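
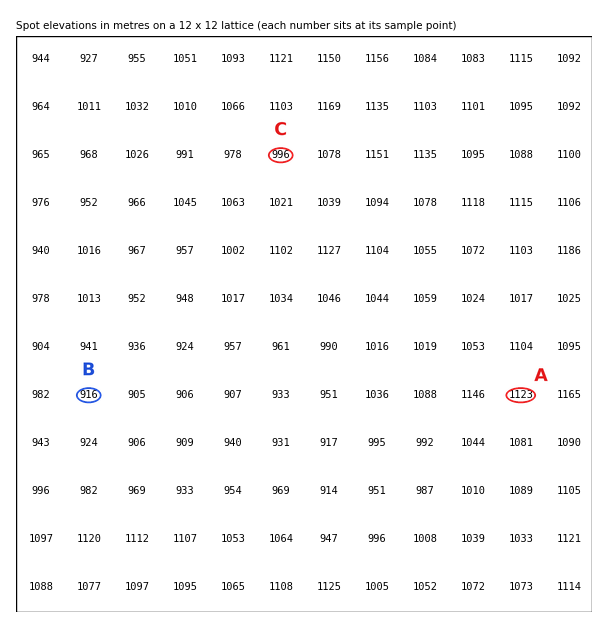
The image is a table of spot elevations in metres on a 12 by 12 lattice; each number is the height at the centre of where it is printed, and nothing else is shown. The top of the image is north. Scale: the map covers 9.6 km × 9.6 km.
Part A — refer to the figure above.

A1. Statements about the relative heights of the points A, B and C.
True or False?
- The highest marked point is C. False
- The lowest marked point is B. True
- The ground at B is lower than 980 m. True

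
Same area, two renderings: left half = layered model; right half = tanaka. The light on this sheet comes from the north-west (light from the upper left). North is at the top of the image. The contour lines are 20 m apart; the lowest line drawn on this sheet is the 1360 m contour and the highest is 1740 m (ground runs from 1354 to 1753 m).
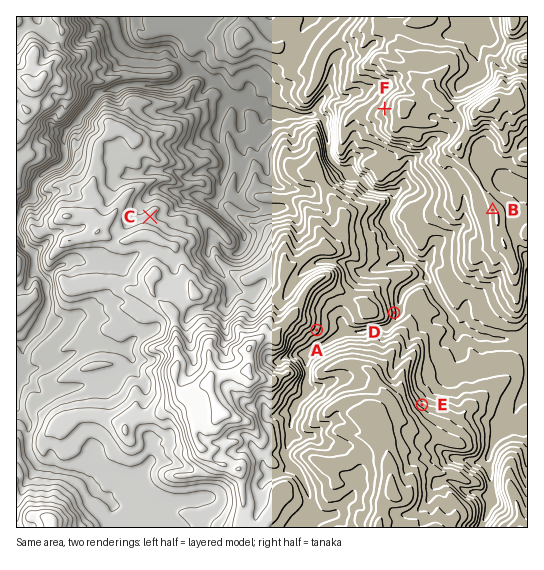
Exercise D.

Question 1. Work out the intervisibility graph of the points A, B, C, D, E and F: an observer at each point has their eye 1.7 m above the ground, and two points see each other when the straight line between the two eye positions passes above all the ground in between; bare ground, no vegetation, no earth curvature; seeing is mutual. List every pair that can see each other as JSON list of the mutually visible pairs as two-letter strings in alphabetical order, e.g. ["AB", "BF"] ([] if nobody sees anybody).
["AB", "BC", "BD", "BE", "CF"]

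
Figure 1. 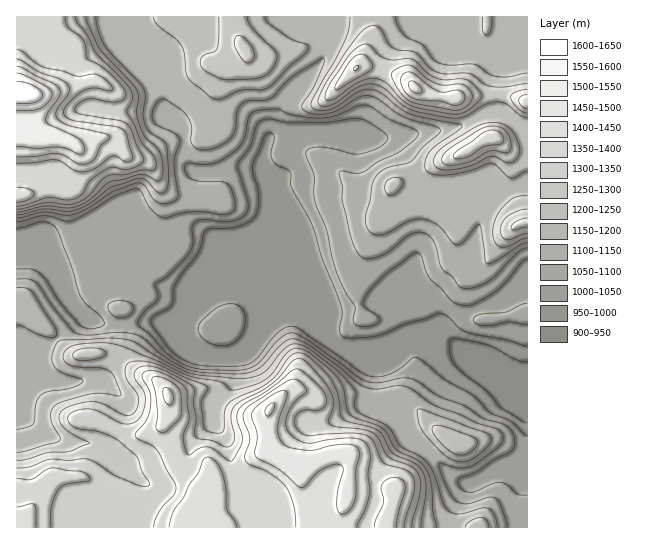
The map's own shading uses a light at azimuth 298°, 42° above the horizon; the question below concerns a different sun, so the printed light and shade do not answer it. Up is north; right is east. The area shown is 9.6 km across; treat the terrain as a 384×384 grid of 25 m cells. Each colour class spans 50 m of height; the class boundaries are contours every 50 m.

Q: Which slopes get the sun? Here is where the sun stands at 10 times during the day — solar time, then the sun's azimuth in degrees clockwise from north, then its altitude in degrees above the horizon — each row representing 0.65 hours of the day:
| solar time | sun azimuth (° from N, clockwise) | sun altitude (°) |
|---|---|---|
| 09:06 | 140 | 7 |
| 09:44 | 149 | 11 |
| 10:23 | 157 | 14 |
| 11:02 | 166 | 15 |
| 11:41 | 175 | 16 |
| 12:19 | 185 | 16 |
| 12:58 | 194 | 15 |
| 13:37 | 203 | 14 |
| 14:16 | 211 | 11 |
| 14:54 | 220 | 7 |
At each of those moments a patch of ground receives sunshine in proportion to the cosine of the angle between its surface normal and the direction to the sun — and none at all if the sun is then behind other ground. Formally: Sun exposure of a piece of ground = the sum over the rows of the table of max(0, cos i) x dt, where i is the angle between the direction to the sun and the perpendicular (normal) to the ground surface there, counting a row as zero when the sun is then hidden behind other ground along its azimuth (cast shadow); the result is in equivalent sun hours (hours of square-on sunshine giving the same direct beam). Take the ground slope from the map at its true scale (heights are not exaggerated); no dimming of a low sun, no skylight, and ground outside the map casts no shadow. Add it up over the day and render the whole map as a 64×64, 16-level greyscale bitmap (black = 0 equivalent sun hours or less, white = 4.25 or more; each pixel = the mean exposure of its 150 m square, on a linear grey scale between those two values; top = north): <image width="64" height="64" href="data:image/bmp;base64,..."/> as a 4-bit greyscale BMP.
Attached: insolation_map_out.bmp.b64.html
<image width="64" height="64" href="data:image/bmp;base64,Qk12CAAAAAAAAHYAAAAoAAAAQAAAAEAAAAABAAQAAAAAAAAIAAATCwAAEwsAABAAAAAAAAAAAAAAABEREQAiIiIAMzMzAERERABVVVUAZmZmAHd3dwCIiIgAmZmZAKqqqgC7u7sAzMzMAN3d3QDu7u4A////AFVVVVVVVVVVVEVWVVVERVVVVVVVZmVVVWZVREMzNERVVVVVVVVVVVVENFZlVDJFVVVWZVZ4dlRFd2VDIQASNEREVVVVVVZmZUQyNGZlQ1VVVWZlVWd2VEV3ZUMgAAI0MzNFZlVVZmVEQyIjZ3ZVVVVWdlVVVmZVVWd2QyEAATQzMzVmZmZlQzMzNDNFVVVVVWd3ZVVFVVVVZmVDIhARI0MiNGd3dkMiNFVmUzRERVVWiYd2VURVRERFVDMzMyIjMxEjRVVUMiNFZnZTNENFV4mph3dlVFVDIRIzNFiHUzM0ABERESIjNFVmZlM0M0WKu6hmd3dlVlMQABE2m8qGVVUAAAAAESNFZmZmVDMiJGipdTNFd3ZmUwAAAUi8y7mHZQAAAAESNFZ3d3ZUIQESNGZDIQE0VURDAAADaaqauphlEQAAI0VXiImIdlMQABIzRDMQAAAAESIQASWIdVZ4h1QzIjV5mZmGZnh2VSABJWZVQxAAAAAAARASRnQhESNEMkRFaau6l0ISRWd3UhJHh2ZUIQAAAAAAASNVMQAAAAERVVVmZmVCEAE0aHZUM1ZmZnZVRDAAAAATNEIAAAAAAAFVVUIQAAAAEjV3ZEREQzNGd4iIdAAAATRVMQAAAAAAElVUIAAAARI0RXdUVVMQAAJXiJh1IAEjRWQgAAERERIkVVMhAAABJFZmZEVmZBAAABR3dTNDIjNFMhERESIiI0RVVUMgABJGiYYxEjNEIQAAADQyEjMQAAABEiIiEiI0RFVVRERERWeIYwAAAAAAAAAAARESEQAAAAEiMyIiI0RVVVVWiqmIdUIAAAAAAAAAAAABERAAAAAAASMzMiM0VndVVVisy6hkEAAAAAAAAAAAAAEQAAABERAjMzMzNEVneFVVVFZ4dkIAAAAAAAAAAAAAAAAAASIzMzRERERVZ3d4VVVSEAAREAAAAAAAABAAAAAAAAATREREMzRFVniJiIhVVVMAAAAAAAAAAAE0QxEAAAAAATV4iGVDIzRoqqqYiFVmUxAAAAAAAAAAIzMzIREAAAESNXiZmHZVVXmqqpiHZmVCAAAAEhAAARIiIzMiIRAAESIkZnd4iIh3d3d3d3ZmVCEREBR3ZCEiIiIiIiIiEREiMyNEREVWZ3d2VERFVWZDETNFZURWZlMyIiIREyIiIzMzREQzM0RFZ3dlVVREVDIjRGZSABRWVDIzMhEzMzRERERVZVVEVVVniIdlVVQiIjRFZTIiIzRFRDNEREREVVVVVWZmZlVVV3d4mYdVVQASREVUNVVURWZkRERERFVVVVVXdmZ3ZlVniHeJmXVVABNERVRVVVVWd3VERERVVVVVVWdmZnd3Zmd3dmeJh1UzRFRVRFVVVWZ3h1VURVVVVVVVd2Vmd3d2Zmd2VWiYdVVVVFVFVVVVVWeIdVVVVVVVVVV2VWZ3d3ZlZnZUV5qXVVVVVFVVVVVEVniGVVVVVVVVVmZVZnd3d2ZmZmVXm7pVVVVVVVVVVVRFVWZVVVVVVVVWZVVneIiHd2ZmZlec3lVVVmVVVVVVVVVEVmZVVVVVVVZlVmd4iIiId2ZmVnrOhlVXh1VVVVVmZUVoq8uGVVVVZ2ZmZmeImZmHZmZURXr+yrzLllVVVXd2Z5vMy7llVVV3ZmVVVmeIiHZmZlMhEv/////shVVWiIiZq7qYd2VVVnZmZVRFVmZlVVVVQyEA//////7adVeJqYh3dlVVVVVndmZlREVmVUQzM0RUMhFniamZvd3LmIqXVERDRERVVXZlVVVEVmdmVVVERVREMwEkRERpve7bmYVDIiI0RFVWZVVVVVRFVmd2VVVVVVVVI0VVVoms3/7KdUMiIiNERVZVVVVVQzMzRXmqmGVVZmVmVVaKu7vN/8hURFVURERVdmZmZVMyIREjWL3u24iIdru6mau6qqqqhUVWiIh2ZmZ4d2ZUMiIhABJFet7uy6qXzM3cuod4hlMiRXeJmZmHZWd2VDIiIiERIjMjV6zdunaImruWVXh1MhE1Z3iIiYdlRVQyESIyIiIiIRABN723VFVWZkM0ZmUyESNFVnd3d2VDMzIzM0NERDMhEAACaXQzVUMhEBEREiIREkVVVmZmd3ZVVVVVVmd3ZlQyEAAAESRmZCAAAAAAIzI0VVVVVVaJmqu8upiIiImaqph0EAAANpmHUgAAAAE0RERWZmZVaJqqvO//2piIms3u7u2DABN8zLqYUhI0ZmVVRWZmZmZ5qpdmi+/sqYmr3//u7sp0V62amZqpiImpdVZWZmZneJqqhkIkjO3Lqrze7Kh3eJqpY0QzNWiZmGQzRVVmZneJqqmHVCImvd3Mu7p0IREjIiEAEAABI1dkERI0RVZ3eImqmZmFMhJs7ty4YxAAAAEQAAAAAAARIiEAEjRUVniIeJmIiZhjISe8ynQgAAAAARERAAAAASIhAAEjRVRFZ2VWeHd4iHQhEldkIQAAAAABIzMiAAATRUIAETRFVVVURFZmZWZ3djIRAiEQAAAAABI0REQAEjVmUhESNEVWVUM0ZmVERFVmQyEAIhAAEQESM0RFVRIzRUQyIiNEVmd2VEVVQzIjM0RDIhEjIQASI0REVlVVRURDIRIzNFVmd3ZVVVQyIiMzM0QyIiMzISNEREVWVVVVVUMhE0RVVmZ3ZVVVVDIjREMzRUMyI0M0REREVVVVVVVVVUM0RVVVVWZVVVVURERVVFVFVUREREVVVEVUVVVV"/>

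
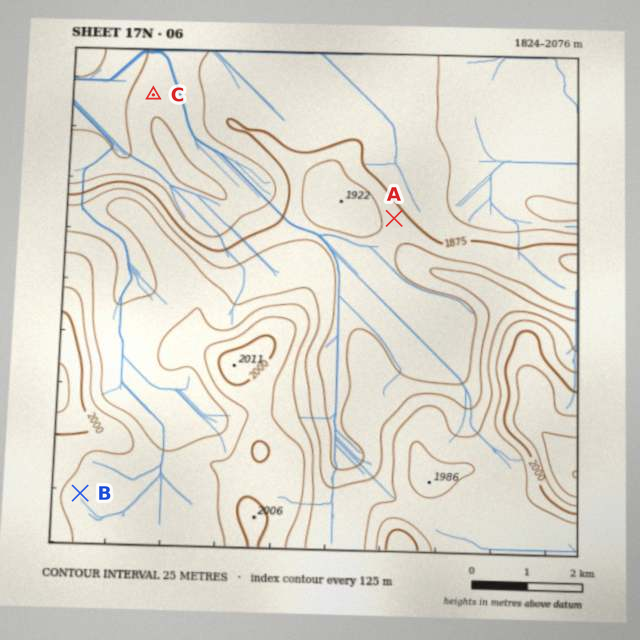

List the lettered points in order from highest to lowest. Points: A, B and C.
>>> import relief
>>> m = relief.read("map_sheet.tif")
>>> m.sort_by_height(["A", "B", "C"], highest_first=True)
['B', 'A', 'C']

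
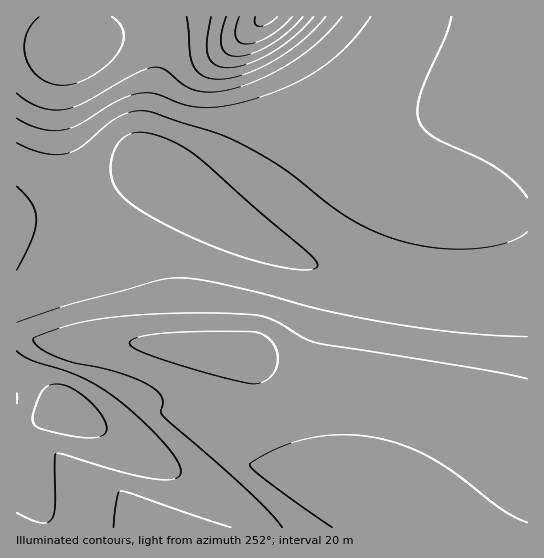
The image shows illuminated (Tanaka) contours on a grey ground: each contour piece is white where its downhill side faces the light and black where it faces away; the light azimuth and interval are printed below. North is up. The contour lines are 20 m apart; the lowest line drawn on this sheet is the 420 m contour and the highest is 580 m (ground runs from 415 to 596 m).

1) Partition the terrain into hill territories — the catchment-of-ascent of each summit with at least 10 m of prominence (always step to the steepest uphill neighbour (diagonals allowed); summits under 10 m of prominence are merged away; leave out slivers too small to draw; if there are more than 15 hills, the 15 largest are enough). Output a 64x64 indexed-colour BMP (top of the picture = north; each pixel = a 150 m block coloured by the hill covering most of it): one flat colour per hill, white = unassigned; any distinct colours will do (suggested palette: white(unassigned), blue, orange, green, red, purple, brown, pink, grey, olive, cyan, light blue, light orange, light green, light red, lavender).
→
<image width="64" height="64" href="data:image/bmp;base64,Qk12CAAAAAAAAHYAAAAoAAAAQAAAAEAAAAABAAQAAAAAAAAIAAATCwAAEwsAABAAAAAAAAAA////ALR3HwAOf/8ALKAsACgn1gC9Z5QAS1aMAMJ34wB/f38AIr28AM++FwDox64AeLv/AIrfmACWmP8A1bDFACIiIiIiIiIiIiIiIiIiIiIiIiIiIhERERERERERERERIiIiIiIiIiIiIiIiIiIiIiIiIiIREREREREREREREREiIiIiIiIiIiIiIiIiIiIiIiIiIRERERERERERERERESIiIiIiIiIiIiIiIiIiIiIiIiERERERERERERERERERIiIiIiIiIiIiIiIiIiIiIiIiEREREREREREREREREREiIiIiIiIiIiIiIiIiIiIiIiIRERERERERERERERERESIiIiIiIiIiIiIiIiIiIiIiIRERERERERERERERERERIiIiIiIiIiIiIiIiIiIiIiIhEREREREREREREREREREiIiIiIiIiIiIiIiIiIiIiIiERERERERERERERERERESIiIiIiIiIiIiIiIiIiIiIiERERERERERERERERERERIiIiIiIiIiIiIiIiIiIiIiIREREREREREREREREREREiIiIiIiIiIiIiIiIiIiIiIRERERERERERERERERERESIiIiIiIiIiIiIiIiIiIiIhERERERERERERERERERERIiIiIiIiIiIiIiIiIiIiIiEREREREREREREREREREREiIiIiIiIiIiIiIiIiIiIiERERERERERERERERERERESIiIiIiIiIiIiIiIiIiIiIRERERERERERERERERERERIiIiIiIiIiIiIiIiIiIiIhEREREREREREREREREREREiIiIiIiIiIiIiIiIiIiIhERERERERERERERERERERESIiIiIiIiIiIiIiIiIiIiERERERERERERERERERERERIiIiIiIiIiIiIiIiIiIiEREREREREREREREREREREREiIiIiIiIiIiIiIiIiIiIRERERERERERERERERERERESIiIiIiIiIiIiIiIiIiIRERERERERERERERERERERERIiIiIiIiIiIiIiEREREREREREREREREREREREREREREiIRERERERERERERERERERERERERERERERERERERERERERERERERERERERERERERERERERERERERERERERERERERERERERERERERERERERERERERERERERERERERERERERERERERERERERERERERERERERERERERERERERERERERERERERERERERERERERERERERERERERERERERERERERERERERERERERERERERERERERERERERERERERERERERERERERERERERERERERERERERERERERERERERERERERERERERERERERERERERERERERERERERERERERERERERERERERERERERERERERERERERERERERERERERERERERERERERERERERERERERERERERERERERERERERERERERERERERERERERERERERERERERERERERERERERERERERERERERERERERERERERERERERERERERERERERERERERERERERERERERERERERERERERERERERERERERERERERERERERERERERERERERERERERERERERERERERERERERERERERERERERERERERERERERERERERERERERERERERERERERERERERERERERERERERERERERERERERERERERERERERERERERERERERERERERERERERERERERERERERERERERERERERERERERERERERERERERERERERERERERERERERERERERERERERERERERERERERERERERERERERERERERERERERERERERERERERERERERERERERERERERERERERERERERERERERERERERERERERERERERERERERERERERERERERERERERERERERERERERERERERERERERERERERERERERERERERERERERERERERERERERERERERERERERERERERERERERERERERERERERERERERERERERERERERERERERERERERERERERERERERERERERERERERERERERERERERERERERERERERERERERERERERERERERERERERERERERERERERERERERERERERERERERERERERERERERERERERERERERERERERERERERERERERERERERERERERERERERERERERERERERERERERERERERERERERERERERERERERERERERERERERERERERERERERERERERERERERERERERERERERERERERERERERERERERERERERERERERERERERERERERERERERERERERERERERERERERERERERERERERERERERERERERERERERERERERERERERERERERERERERERERERERERERERERERERERERERERERERERERERERERERERERERERERERERERERERERERERERERERERERERERERERERERERERERERERERERERERERERERERERERERERERERERERERERERERERERERERERERERERERERERERERERERERERERERERERERERERERERERERERERERERERERERERERERERERERERERERERERERERERERERERERERERERERERERERERERERERERERERERERERERERERERERERERERERERERERERERERERERERERERERERERERERERERERERERERERER"/>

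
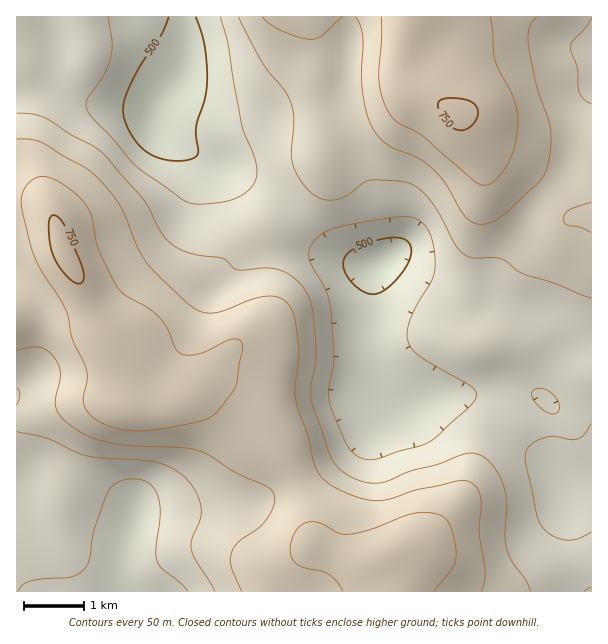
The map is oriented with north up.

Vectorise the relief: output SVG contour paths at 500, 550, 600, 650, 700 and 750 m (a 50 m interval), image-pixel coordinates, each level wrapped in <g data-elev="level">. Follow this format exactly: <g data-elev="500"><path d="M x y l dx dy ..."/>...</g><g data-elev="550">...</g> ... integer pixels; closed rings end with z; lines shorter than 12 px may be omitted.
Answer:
<g data-elev="500"><path d="M366 293l-10-7-10-11-3-11 3-9 11-8 21-7 18-3 11 4 4 5 0 8-3 9-7 11-11 12-9 6-7 2z"/><path d="M196 17l6 18 3 15 2 22-1 18-10 36 1 29-6 4-14 2-19-3-15-9-8-8-6-10-4-11-2-9 2-12 7-18 11-19 17-26 9-19"/></g><g data-elev="550"><path d="M18 591l4-6 8-4 14-2 25-2 8-2 6-4 6-10 5-30 14-39 4-6 5-3 8-3 9-1 9 1 7 4 6 7 3 7 1 18-4 35 2 12 4 6 18 14 8 8"/><path d="M591 532l-13 7-11 1-13-4-11-8-6-13-12-57 2-9 9-8 15-5 19 4 8-1 7-5 6-11"/><path d="M366 459l-10-4-8-8-18-42-1-15 5-34-4-48-5-18-15-29-1-10 3-8 6-6 15-8 54-11 23-1 10 4 9 10 4 14 2 19-3 15-15 25-7 17-3 11 1 10 5 8 8 7 51 30 4 5 0 4-7 11-40 35-51 17z"/><path d="M549 413l-7-4-8-8-2-6 2-5 6-2 6 2 6 4 5 5 2 6-1 6-3 3z"/><path d="M220 17l8 27 14 81 13 33 2 16-5 12-13 11-15 5-24 2-9-1-8-3-43-31-47-50-5-8-2-6 1-6 17-24 7-19 1-14-4-25"/></g><g data-elev="600"><path d="M530 591l-4-10-15-21-5-12-1-14 2-31-4-18-8-17-12-11-9-4-9 1-28 11-27 6-23 10-10 2-12-1-12-4-11-7-7-7-6-12-17-50-1-15 5-34-3-38-5-19-11-15-9-7-10-5-12-1-29 2-4-3-6-6-4-3-29-4-17-6-8-6-7-8-19-36-42-47-9-6-23-11-24-16-12-4-16-1"/><path d="M17 432l30 6 39 18 69 6 14 5 12 7 13 15 7 18-1 12-8 21 0 12 23 39"/><path d="M17 388l3 7-3 10"/><path d="M591 104l-7-5-5-7-2-24-7-20 3-7 13-14 5-9"/><path d="M239 17l24 46 21 26 6 12 4 18-3 31 1 12 8 17 12 15 11 5 10 1 14-4 16-13 6-3 29 1 12 2 10 7 11 11 10 15 14 28 10 11 9 3 18-1 9 2 21 15 30 8 39 16"/></g><g data-elev="650"><path d="M481 591l3-9 1-9-6-40 2-32-2-9-5-7-7-4-9 0-42 9-27 9-12 2-23-5-16-7-11-6-7-7-5-9-7-32-11-31-2-15 4-29-1-15-4-28-6-14-9-5-12-2-15 3-36 14-10 0-11-4-14-12-34-34-10-17-17-40-10-15-14-15-12-9-42-24-10-3-15-1"/><path d="M17 350l15-3 7 0 8 3 7 7 5 8 1 9-5 25 2 11 9 12 17 11 16 7 20 4 64 4 15 2 12 6 26 17 28 12 8 6 2 4 1 6-6 15-9 11-23 16-6 11 0 13 10 24"/><path d="M591 202l-22 8-4 5-2 4 1 4 3 2 14 2 10 5"/><path d="M262 17l8 7 11 6 16 7 14 2 10-3 22-19"/><path d="M355 17l5 8 3 11-2 41 3 22 4 18 6 14 7 9 8 6 27 11 15 10 14 16 20 34 8 5 9 2 12-3 13-9 32-30 5-8 4-9 3-21-1-16-14-45-8-41 2-15 7-10"/></g><g data-elev="700"><path d="M434 591l19-24 3-9 0-10-4-18-6-11-8-5-15-2-15 3-36 14-21 5-12-1-15-8-9-3-9 1-7 4-5 7-3 9-1 9 3 8 9 7 19 4 8 3 8 8 6 9"/><path d="M133 431l19-1 25-4 26-6 12-6 17-21 4-7 6-36 0-6-3-4-6-1-35 15-12 1-7-3-4-5-7-18-8-11-12-10-23-13-9-10-17-34-7-35-8-13-12-12-15-10-12-4-9 1-8 5-5 9-2 9 1 11 12 45 8 15 23 36 3 9 4 22 14 29 1 10-4 20 2 9 6 9 11 7 15 5z"/><path d="M381 17l1 22-3 41 3 16 7 16 9 10 25 14 51 45 11 4 6-1 6-5 12-17 6-16 3-23-1-12-3-12-16-30-3-10-5-42"/></g><g data-elev="750"><path d="M74 282l6 2 3-2 1-6-2-9-17-41-6-8-6-3-3 3-1 7 1 15 2 12 10 18z"/><path d="M456 129l8 1 9-5 5-9-1-8-4-5-8-4-15-1-9 2-3 4 2 9 7 10z"/></g>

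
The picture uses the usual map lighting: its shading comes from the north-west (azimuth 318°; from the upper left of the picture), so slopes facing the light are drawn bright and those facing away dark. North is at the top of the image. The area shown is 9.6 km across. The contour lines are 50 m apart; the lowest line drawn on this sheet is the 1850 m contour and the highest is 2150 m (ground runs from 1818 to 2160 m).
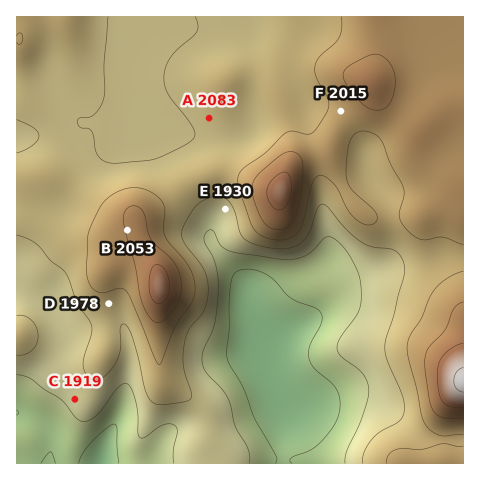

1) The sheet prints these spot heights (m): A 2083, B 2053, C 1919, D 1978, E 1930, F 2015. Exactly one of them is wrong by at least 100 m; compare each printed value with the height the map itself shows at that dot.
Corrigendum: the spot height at A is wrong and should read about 1958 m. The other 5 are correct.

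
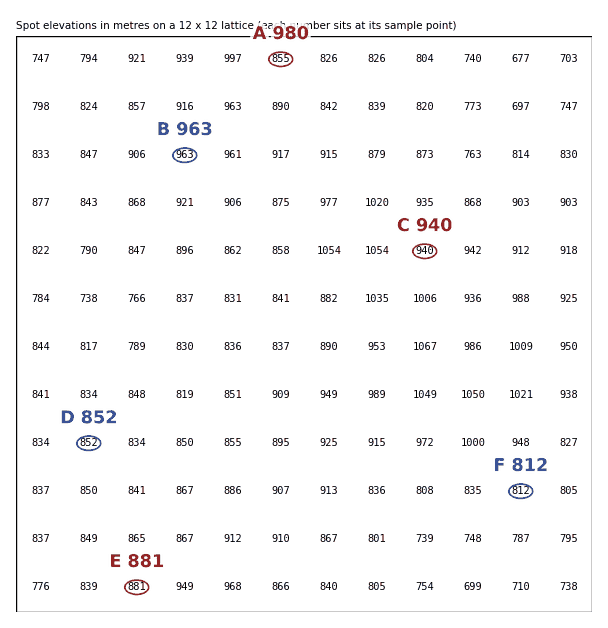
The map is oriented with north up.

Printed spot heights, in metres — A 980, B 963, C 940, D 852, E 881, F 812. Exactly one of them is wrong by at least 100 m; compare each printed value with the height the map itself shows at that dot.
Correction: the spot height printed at A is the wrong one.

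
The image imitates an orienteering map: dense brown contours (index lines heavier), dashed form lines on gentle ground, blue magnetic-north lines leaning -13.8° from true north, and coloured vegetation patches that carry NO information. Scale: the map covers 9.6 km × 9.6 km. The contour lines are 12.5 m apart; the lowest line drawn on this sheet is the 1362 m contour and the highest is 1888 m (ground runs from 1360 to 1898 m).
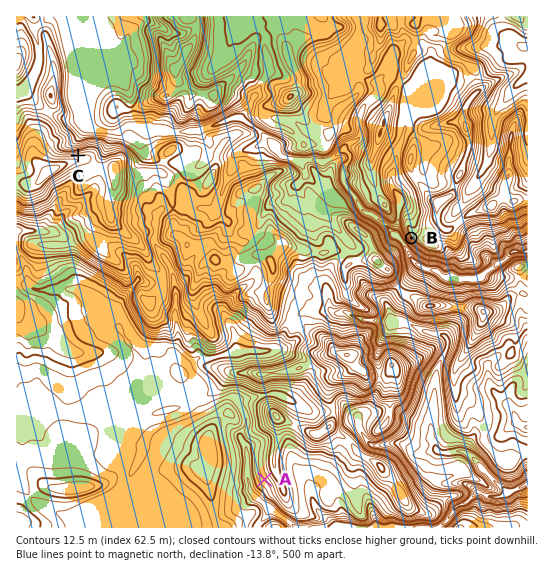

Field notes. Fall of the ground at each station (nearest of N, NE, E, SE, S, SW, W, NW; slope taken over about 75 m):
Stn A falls SW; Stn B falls SW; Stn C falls N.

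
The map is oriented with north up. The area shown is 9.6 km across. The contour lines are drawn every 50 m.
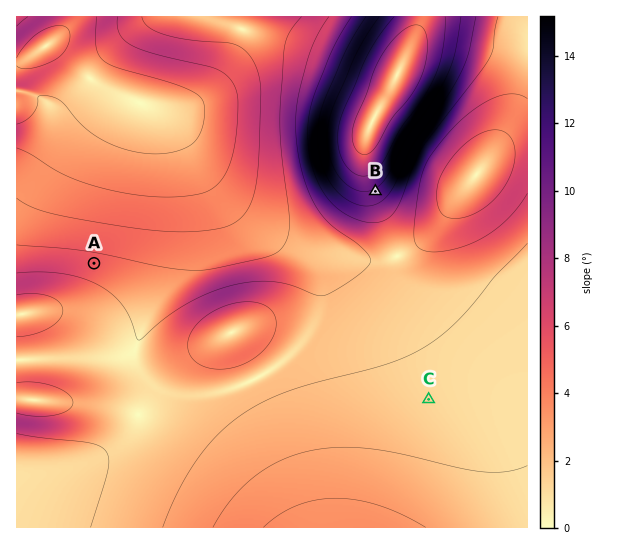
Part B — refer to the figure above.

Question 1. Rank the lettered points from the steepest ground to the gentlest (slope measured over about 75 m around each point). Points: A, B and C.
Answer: B A C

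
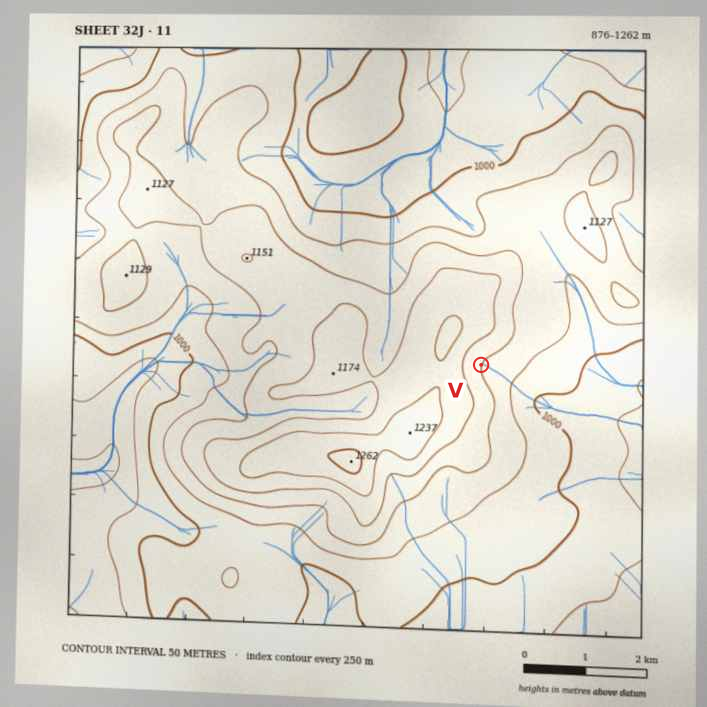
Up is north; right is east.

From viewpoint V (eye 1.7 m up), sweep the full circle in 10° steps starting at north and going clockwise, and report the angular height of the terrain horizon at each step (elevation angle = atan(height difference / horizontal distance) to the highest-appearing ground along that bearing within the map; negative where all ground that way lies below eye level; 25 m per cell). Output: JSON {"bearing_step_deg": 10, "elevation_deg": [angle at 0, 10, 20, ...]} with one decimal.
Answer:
{"bearing_step_deg": 10, "elevation_deg": [6.4, 5.5, 4.4, 3.0, 1.4, -0.1, 0.1, -0.3, -2.2, -3.0, -3.2, -3.4, -3.0, -2.6, -2.1, -1.7, -0.0, 1.6, 3.1, 4.4, 5.5, 6.5, 7.4, 8.1, 8.6, 8.9, 9.2, 9.4, 9.7, 9.8, 9.8, 9.6, 9.3, 8.8, 8.0, 7.2]}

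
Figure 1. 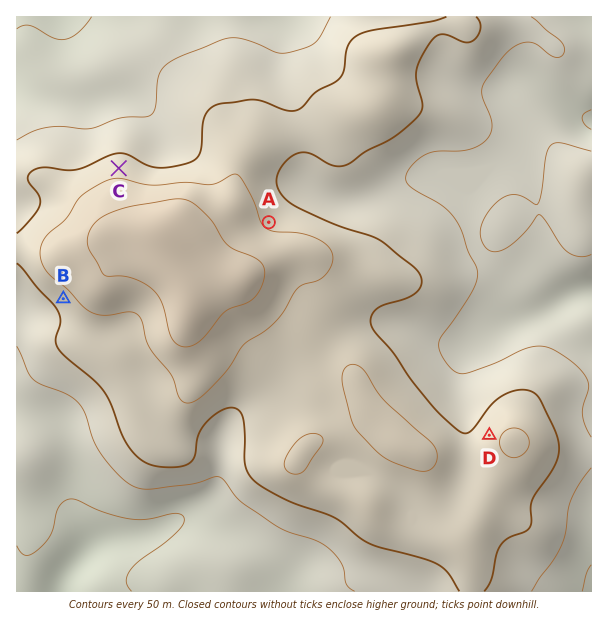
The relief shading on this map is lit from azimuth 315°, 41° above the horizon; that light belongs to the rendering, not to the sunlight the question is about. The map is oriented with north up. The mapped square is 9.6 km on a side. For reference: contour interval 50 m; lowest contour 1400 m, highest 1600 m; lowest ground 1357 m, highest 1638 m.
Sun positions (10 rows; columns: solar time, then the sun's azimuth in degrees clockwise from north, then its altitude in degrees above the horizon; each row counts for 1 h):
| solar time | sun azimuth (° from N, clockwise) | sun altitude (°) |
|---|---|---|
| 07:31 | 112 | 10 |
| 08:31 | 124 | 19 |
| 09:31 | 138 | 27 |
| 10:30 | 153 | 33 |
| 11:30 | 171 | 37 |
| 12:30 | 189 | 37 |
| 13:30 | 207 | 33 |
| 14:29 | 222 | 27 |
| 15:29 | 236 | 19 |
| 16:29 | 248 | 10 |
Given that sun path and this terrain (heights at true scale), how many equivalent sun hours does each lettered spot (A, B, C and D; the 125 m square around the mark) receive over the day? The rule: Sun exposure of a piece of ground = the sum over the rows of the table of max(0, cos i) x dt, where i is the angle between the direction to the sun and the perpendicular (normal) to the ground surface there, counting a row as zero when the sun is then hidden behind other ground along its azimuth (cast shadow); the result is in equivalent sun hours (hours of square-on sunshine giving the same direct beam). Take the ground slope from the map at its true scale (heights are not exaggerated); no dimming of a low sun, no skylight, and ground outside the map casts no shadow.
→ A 3.8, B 4.8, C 3.4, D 3.9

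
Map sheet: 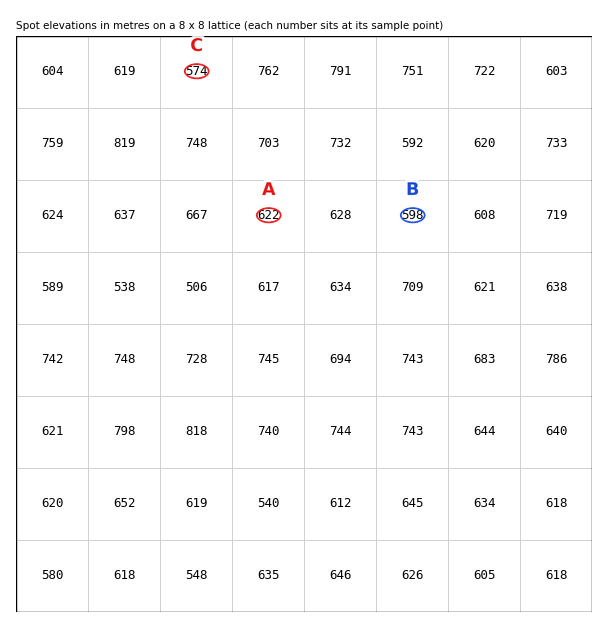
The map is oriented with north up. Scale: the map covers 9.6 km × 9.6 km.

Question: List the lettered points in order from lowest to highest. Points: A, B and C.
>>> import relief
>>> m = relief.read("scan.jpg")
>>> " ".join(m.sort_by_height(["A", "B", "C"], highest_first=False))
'C B A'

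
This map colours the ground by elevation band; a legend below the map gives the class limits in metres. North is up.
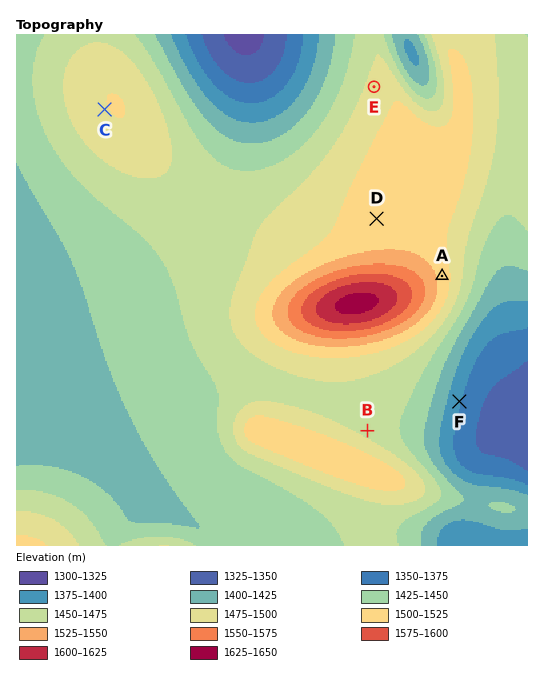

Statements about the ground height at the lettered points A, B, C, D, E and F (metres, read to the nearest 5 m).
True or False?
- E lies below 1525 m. True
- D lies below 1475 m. False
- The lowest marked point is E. False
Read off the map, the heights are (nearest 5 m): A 1515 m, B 1470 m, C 1500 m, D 1510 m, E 1485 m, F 1380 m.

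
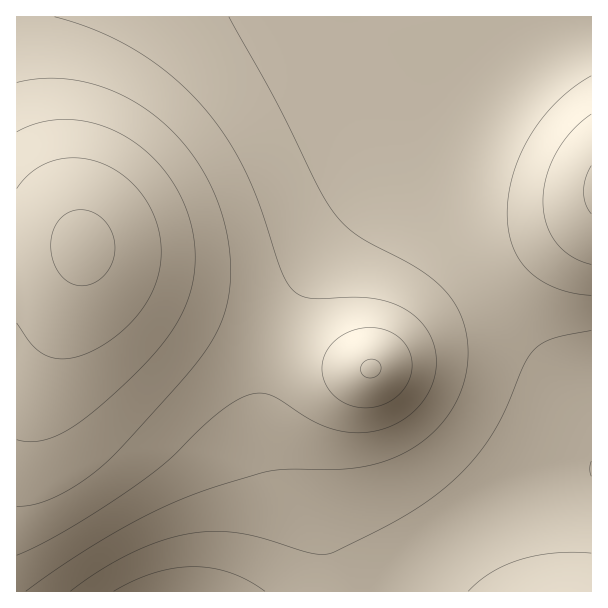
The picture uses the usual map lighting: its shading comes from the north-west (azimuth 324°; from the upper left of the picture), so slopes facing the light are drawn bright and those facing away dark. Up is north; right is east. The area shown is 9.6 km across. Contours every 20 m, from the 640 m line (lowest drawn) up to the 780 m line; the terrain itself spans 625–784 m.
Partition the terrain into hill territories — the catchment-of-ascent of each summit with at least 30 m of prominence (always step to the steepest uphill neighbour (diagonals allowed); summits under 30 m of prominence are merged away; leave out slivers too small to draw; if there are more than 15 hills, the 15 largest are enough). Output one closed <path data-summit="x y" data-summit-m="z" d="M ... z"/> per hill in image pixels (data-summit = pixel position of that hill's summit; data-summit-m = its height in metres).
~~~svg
<path data-summit="83 246" data-summit-m="784" d="M591 16l-575 1 1 575 225 0 4-4 19-40 7-33-1-29-9-43 2-57 13-50 23-45 32-46 43-46 29-23 31-19 13-13 22-46 16-21 17-17 15-11 22-11 27-7 24-3z"/><path data-summit="371 369" data-summit-m="742" d="M453 134l-5 10-13 13-49 33-36 34-32 40-18 27-18 35-12 33-8 39 0 45 10 54-1 28-9 30-19 37 155 0 12-16 27-24 48-35 57-30 50-16 0-73-28-22-42-46-38-54-26-49-7-26-3-21 2-27z"/><path data-summit="591 189" data-summit-m="722" d="M591 28l-24 3-27 7-22 11-15 11-17 17-16 21-12 24-6 18-4 27 2 27 4 19 9 24 21 39 24 36 27 35 29 29 27 21z"/>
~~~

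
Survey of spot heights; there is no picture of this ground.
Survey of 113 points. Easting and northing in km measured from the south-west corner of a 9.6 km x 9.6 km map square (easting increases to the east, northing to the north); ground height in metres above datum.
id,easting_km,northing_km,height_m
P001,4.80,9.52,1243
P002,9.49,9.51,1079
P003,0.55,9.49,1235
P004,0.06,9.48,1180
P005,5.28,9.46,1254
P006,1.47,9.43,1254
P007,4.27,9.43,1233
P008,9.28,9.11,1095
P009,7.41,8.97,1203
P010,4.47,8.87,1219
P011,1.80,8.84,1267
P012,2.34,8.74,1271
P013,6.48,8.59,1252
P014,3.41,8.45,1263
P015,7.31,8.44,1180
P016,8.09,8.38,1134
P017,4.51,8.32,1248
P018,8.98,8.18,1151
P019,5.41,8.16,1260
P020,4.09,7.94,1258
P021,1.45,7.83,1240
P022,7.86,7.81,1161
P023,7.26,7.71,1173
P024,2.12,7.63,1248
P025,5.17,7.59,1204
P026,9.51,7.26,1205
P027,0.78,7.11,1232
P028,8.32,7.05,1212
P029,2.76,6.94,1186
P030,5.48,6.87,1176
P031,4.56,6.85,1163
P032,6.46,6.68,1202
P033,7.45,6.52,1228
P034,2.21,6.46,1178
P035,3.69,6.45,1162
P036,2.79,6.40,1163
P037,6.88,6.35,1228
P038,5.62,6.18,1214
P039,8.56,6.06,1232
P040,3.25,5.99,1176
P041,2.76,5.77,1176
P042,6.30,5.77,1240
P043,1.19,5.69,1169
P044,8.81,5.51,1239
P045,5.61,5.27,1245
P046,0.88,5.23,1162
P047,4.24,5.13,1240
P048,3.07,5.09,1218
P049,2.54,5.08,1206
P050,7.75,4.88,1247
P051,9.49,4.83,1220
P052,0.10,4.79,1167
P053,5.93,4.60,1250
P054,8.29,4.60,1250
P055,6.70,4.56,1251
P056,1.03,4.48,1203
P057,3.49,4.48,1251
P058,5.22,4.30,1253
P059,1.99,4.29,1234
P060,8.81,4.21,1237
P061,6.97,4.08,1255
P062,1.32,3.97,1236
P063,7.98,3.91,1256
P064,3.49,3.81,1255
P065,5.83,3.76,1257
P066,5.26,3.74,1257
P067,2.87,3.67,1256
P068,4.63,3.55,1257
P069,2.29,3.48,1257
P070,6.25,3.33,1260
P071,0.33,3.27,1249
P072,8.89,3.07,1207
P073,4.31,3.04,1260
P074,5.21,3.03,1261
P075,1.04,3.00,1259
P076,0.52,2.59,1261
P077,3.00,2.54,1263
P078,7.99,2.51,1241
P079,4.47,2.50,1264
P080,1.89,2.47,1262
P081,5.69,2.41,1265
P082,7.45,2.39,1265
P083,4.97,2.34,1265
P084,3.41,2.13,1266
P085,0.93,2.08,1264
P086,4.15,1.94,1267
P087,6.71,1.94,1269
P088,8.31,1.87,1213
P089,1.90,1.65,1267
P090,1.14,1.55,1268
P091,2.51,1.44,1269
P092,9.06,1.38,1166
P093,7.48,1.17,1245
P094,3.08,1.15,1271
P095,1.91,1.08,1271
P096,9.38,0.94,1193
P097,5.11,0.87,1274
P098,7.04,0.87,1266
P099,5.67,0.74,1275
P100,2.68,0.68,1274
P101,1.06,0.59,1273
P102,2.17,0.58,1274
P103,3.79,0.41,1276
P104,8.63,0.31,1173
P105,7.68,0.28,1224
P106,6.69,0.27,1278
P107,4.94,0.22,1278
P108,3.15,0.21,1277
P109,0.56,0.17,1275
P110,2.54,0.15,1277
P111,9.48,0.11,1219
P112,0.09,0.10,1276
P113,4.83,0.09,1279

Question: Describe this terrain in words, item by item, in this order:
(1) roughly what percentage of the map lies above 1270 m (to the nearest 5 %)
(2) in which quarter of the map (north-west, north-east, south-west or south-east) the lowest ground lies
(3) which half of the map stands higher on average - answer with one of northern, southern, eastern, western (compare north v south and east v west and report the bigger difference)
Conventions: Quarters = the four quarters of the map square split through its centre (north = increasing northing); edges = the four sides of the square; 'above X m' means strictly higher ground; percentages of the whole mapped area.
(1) Roughly 10 % of the ground is higher than 1270 m.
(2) The lowest ground is in the north-east quarter.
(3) Taken as a whole, the southern half is higher than the northern.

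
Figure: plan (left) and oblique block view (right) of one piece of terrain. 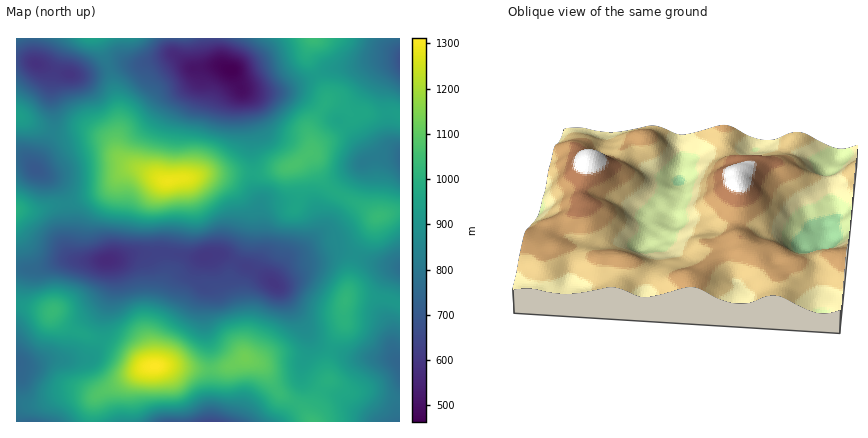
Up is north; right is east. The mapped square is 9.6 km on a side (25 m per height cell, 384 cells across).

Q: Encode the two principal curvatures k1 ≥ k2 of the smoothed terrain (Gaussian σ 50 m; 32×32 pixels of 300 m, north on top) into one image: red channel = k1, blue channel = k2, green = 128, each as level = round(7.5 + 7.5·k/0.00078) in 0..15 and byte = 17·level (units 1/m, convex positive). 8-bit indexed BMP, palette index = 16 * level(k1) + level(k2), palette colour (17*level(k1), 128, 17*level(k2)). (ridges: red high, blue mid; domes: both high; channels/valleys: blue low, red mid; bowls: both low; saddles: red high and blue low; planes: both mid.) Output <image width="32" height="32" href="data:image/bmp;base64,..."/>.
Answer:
<image width="32" height="32" href="data:image/bmp;base64,Qk02CAAAAAAAADYEAAAoAAAAIAAAACAAAAABAAgAAAAAAAAEAAATCwAAEwsAAAABAAAAAAAAAIAAABGAAAAigAAAM4AAAESAAABVgAAAZoAAAHeAAACIgAAAmYAAAKqAAAC7gAAAzIAAAN2AAADugAAA/4AAAACAEQARgBEAIoARADOAEQBEgBEAVYARAGaAEQB3gBEAiIARAJmAEQCqgBEAu4ARAMyAEQDdgBEA7oARAP+AEQAAgCIAEYAiACKAIgAzgCIARIAiAFWAIgBmgCIAd4AiAIiAIgCZgCIAqoAiALuAIgDMgCIA3YAiAO6AIgD/gCIAAIAzABGAMwAigDMAM4AzAESAMwBVgDMAZoAzAHeAMwCIgDMAmYAzAKqAMwC7gDMAzIAzAN2AMwDugDMA/4AzAACARAARgEQAIoBEADOARABEgEQAVYBEAGaARAB3gEQAiIBEAJmARACqgEQAu4BEAMyARADdgEQA7oBEAP+ARAAAgFUAEYBVACKAVQAzgFUARIBVAFWAVQBmgFUAd4BVAIiAVQCZgFUAqoBVALuAVQDMgFUA3YBVAO6AVQD/gFUAAIBmABGAZgAigGYAM4BmAESAZgBVgGYAZoBmAHeAZgCIgGYAmYBmAKqAZgC7gGYAzIBmAN2AZgDugGYA/4BmAACAdwARgHcAIoB3ADOAdwBEgHcAVYB3AGaAdwB3gHcAiIB3AJmAdwCqgHcAu4B3AMyAdwDdgHcA7oB3AP+AdwAAgIgAEYCIACKAiAAzgIgARICIAFWAiABmgIgAd4CIAIiAiACZgIgAqoCIALuAiADMgIgA3YCIAO6AiAD/gIgAAICZABGAmQAigJkAM4CZAESAmQBVgJkAZoCZAHeAmQCIgJkAmYCZAKqAmQC7gJkAzICZAN2AmQDugJkA/4CZAACAqgARgKoAIoCqADOAqgBEgKoAVYCqAGaAqgB3gKoAiICqAJmAqgCqgKoAu4CqAMyAqgDdgKoA7oCqAP+AqgAAgLsAEYC7ACKAuwAzgLsARIC7AFWAuwBmgLsAd4C7AIiAuwCZgLsAqoC7ALuAuwDMgLsA3YC7AO6AuwD/gLsAAIDMABGAzAAigMwAM4DMAESAzABVgMwAZoDMAHeAzACIgMwAmYDMAKqAzAC7gMwAzIDMAN2AzADugMwA/4DMAACA3QARgN0AIoDdADOA3QBEgN0AVYDdAGaA3QB3gN0AiIDdAJmA3QCqgN0Au4DdAMyA3QDdgN0A7oDdAP+A3QAAgO4AEYDuACKA7gAzgO4ARIDuAFWA7gBmgO4Ad4DuAIiA7gCZgO4AqoDuALuA7gDMgO4A3YDuAO6A7gD/gO4AAID/ABGA/wAigP8AM4D/AESA/wBVgP8AZoD/AHeA/wCIgP8AmYD/AKqA/wC7gP8AzID/AN2A/wDugP8A/4D/AOXl16SWydiohLfXcWOmxoKDp7a1prfD1ti3qLeldJa11eXXxsXp+7aVqMW0lti2clKlpHSW6ubVl5eWlLeXpZORpMi4ttf69uXElajI/KaSpciDYsX355OlpYWnydrHs1CDp9nn1sb08/f66tja1ePl2sez1vWUYYa52sa4yciEY2OSs3GBQITF+vz7+/r28vP55+jp2XVhhbjHhJSElIJSg5KRcpRRcYTZ/Ovq69axkdbZ2snJpqOUprOigHFyY4O2lZSVprWgkrTExrjKlYCBqNq5qLnHo3OkxMWmpnRhg7fZ1tX41sOjuNfWpZWDYJPayrmoqKWicoTH2sqmlHKDyP3Zs6SEkpO46rmohoWTw7ipyaino7Kil8noqJWUcvP3/P3ppZaCgrbaqZeUdIRzY6W2p4Sgoqa42fiXhJTW0+Tr/PjntqODk7OjgoSVUmJyo7OjMDCEqJbZ+ri05viEcaPHqLalk4SWlZSUdISFl4WUtHBQQZGDhqj72qaUllCAsJBwgGFSY5SVhaeXhpaGqJWTklOFpoOEpPa1hHNxdLSjUGCQcEBRg5WFlZSDUnSEoXOFp6SWdYS0s6KhgWKWt5dig6SVUmCQgIBwgKBgYFCkpnOEc3Nkp6eFo8S2dJWVdGJ1p6ZyZISTgWFztKSBc5anhoSDg5KkhnSl2MmXhpeFhIaVs6WHhrendHW42ZOTt7m1xdnHtYNkdZbr2cn49/XlxqPEybjF6NqnlcfIlZKVpqTG6/ullWSW1dnq+erU9fXT0ufcybPH+cimyLeHcrWEUoSktpSVx/f3x7nIlXNikZOTyPq5gqfq+/f7ybfFtpNzc7ODdbbm1qaFlrViMFBxdGSX6djE9vr5+Pr7+ObFweT46riWxbKTUoSlxXBAY5ZkdIbXx+f26ce3yNr51sWxxOn6+bfapWEgg6SzYGRzl5WGlejoxaaVdWSoubillHOklqbWyNq3hWOCpJRzpcO1hJbI18aTg3V1haWnp7TFtYRjpKXIudjEpYZycOr347HH19fJ2biUhZW3p6iGlqbF5cTY2siWg7THt7XG+/jRwNjatrbpyqeVhpVjlXR0dYWTpafp57RjlqjJ1efZqHCTx7iUlPnKl3ODdXWEk4JRUDBydLTU56emtsnE+ZaVYIKUY5HF9bZypKZyU3S3lVFAYXBwoLXaydm2hpXGhnKDkkAwYPTmlHK3qJZyhaZ0kYF0lqazwcSmpnV2lqZRQIGgQECQ8qJwc8WGgkChcWAgc5eouMj2gYGSg3STs1AwUKJyg+LycaGAsECQg6NRUEFxg4Wo2uaVlJSDdJazo2N1psbb6JRTtbSBMHCyhJNjhaWWgpS36uvHuadkdKQ="/>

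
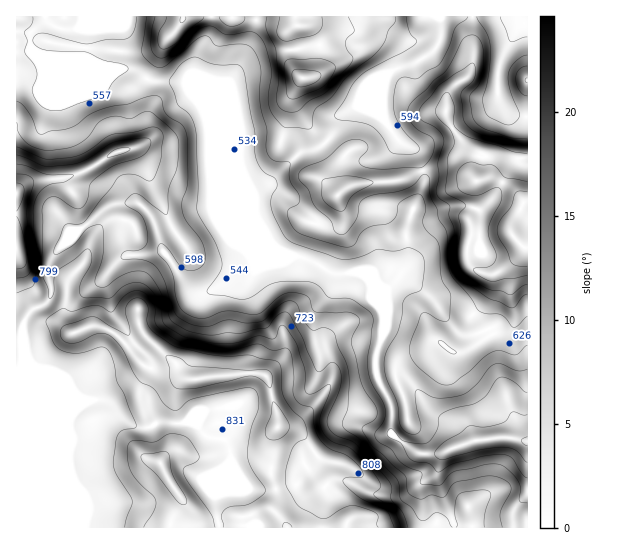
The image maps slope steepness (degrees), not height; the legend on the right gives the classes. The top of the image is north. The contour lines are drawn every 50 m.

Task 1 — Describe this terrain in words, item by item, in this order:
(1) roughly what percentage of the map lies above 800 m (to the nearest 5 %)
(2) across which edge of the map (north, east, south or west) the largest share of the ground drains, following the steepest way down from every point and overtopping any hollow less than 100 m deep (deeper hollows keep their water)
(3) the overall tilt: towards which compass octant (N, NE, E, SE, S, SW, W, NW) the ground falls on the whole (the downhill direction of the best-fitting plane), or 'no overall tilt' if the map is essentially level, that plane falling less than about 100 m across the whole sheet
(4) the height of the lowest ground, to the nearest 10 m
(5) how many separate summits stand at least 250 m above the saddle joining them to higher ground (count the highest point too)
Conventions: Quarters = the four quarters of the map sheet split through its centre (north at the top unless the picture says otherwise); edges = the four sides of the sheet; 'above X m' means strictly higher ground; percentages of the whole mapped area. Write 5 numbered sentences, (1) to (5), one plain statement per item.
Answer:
(1) Roughly 20 % of the ground is higher than 800 m.
(2) Drainage is mainly to the east: more ground falls towards that edge than towards any other.
(3) On the whole the ground falls towards the north-east.
(4) The lowest ground is at about 390 m.
(5) 2 summits rise at least 250 m above their surroundings.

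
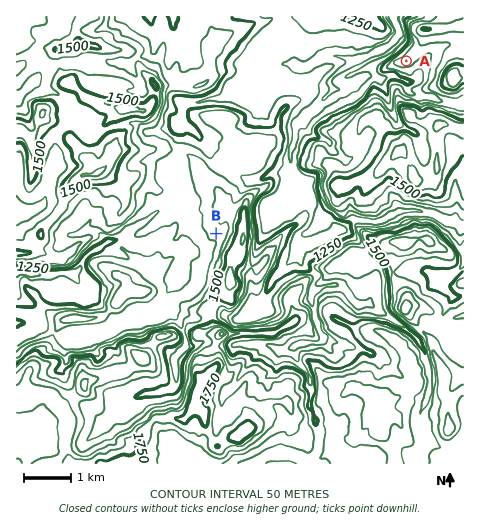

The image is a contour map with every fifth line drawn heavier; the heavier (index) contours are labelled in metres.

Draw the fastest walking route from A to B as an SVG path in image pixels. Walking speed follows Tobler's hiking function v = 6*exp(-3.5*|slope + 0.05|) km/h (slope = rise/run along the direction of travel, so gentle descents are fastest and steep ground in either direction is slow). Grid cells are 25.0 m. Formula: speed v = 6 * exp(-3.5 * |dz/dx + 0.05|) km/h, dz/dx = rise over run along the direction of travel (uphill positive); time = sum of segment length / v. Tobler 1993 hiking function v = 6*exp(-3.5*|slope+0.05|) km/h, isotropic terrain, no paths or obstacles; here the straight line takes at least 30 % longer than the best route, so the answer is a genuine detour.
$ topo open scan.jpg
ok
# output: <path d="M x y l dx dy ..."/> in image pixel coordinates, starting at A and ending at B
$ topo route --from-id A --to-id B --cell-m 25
<path d="M406 61l0 7-2 3-2 2-3 0 1 1-7 0-2 1-1 2-5 3-2 2-2 1-7 0-3 1-11 12-46 23-2 3-4 7-2 1-4 0-2 1-1 2 0 3-4 7-2 1-2 2-8 16-9 9-4 2-7 7-7 3-3 3-7 3-8 8-2 5-8 8-12 24"/>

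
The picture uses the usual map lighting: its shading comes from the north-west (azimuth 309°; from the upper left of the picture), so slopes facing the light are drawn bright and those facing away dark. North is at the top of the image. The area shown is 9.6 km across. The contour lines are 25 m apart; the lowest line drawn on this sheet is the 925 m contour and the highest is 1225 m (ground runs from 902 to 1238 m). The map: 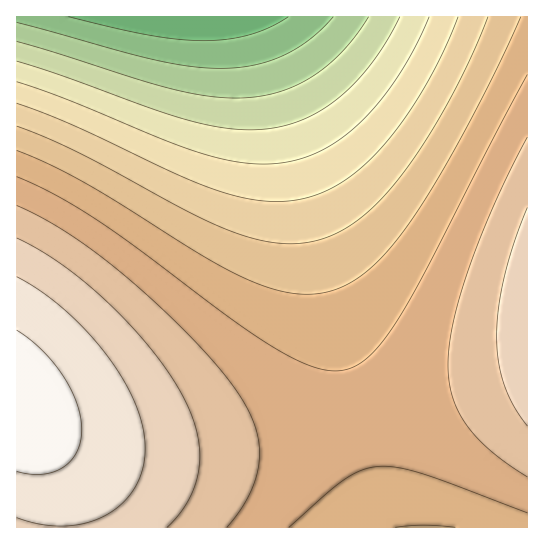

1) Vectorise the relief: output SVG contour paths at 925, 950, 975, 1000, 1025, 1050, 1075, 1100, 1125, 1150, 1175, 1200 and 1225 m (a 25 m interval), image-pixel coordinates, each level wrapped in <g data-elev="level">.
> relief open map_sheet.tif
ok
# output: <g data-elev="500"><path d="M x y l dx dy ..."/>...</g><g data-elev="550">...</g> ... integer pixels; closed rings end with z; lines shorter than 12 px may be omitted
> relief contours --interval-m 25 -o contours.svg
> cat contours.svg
<g data-elev="925"><path d="M288 17l-18 10-20 8-23 4-24 2-25-2-29-4-80-18"/></g><g data-elev="950"><path d="M333 17l-23 22-25 16-30 10-32 3-30-1-36-7-140-38"/></g><g data-elev="975"><path d="M369 17l-12 17-13 16-14 13-15 12-16 9-16 7-17 4-19 3-33-1-40-8-157-48"/></g><g data-elev="1000"><path d="M400 17l-13 23-14 22-16 19-16 15-18 13-17 9-19 7-20 4-17 1-19-1-41-8-33-11-92-33-48-16"/></g><g data-elev="1025"><path d="M429 17l-13 28-15 27-18 25-18 21-19 17-20 13-20 9-21 5-19 2-19-1-21-3-23-6-40-14-100-42-46-16"/></g><g data-elev="1050"><path d="M458 17l-15 34-18 35-20 32-21 27-21 21-20 15-21 12-23 6-18 2-20 0-22-4-22-7-42-16-106-51-52-20"/></g><g data-elev="1075"><path d="M488 17l-17 41-22 43-24 41-24 34-22 25-21 19-21 13-23 8-19 3-20-1-21-4-24-8-43-20-111-60-59-25"/></g><g data-elev="1100"><path d="M395 527l28-2 32 2"/><path d="M521 17l-25 53-31 60-30 53-25 39-21 28-20 20-20 14-20 8-19 2-19-1-21-5-24-9-44-24-119-73-34-18-32-14"/></g><g data-elev="1125"><path d="M289 527l38-34 18-14 17-9 17-4 19 2 24 6 105 39"/><path d="M527 74l-101 196-27 47-14 22-15 16-13 10-14 5-13 1-15-3-17-7-21-12-44-29-93-70-41-28-43-27-39-18"/></g><g data-elev="1150"><path d="M227 527l12-16 11-17 6-17 3-16 0-16-3-16-7-16-9-18-18-24-26-29-33-32-34-31-30-24-28-20-28-17-26-13"/><path d="M527 137l-32 65-26 65-16 55-4 23-1 20 1 17 3 15 6 14 8 14 11 13 14 13 36 26"/></g><g data-elev="1175"><path d="M167 527l12-13 10-15 7-16 3-16 1-16-3-17-5-17-8-19-14-23-16-22-20-24-24-24-24-22-23-17-23-16-23-12"/><path d="M527 207l-13 35-10 35-6 32-1 28 2 25 5 23 10 21 13 20"/></g><g data-elev="1200"><path d="M17 518l24 6 22 2 23-3 20-8 16-12 13-16 8-18 2-20-2-22-7-22-12-24-16-24-20-24-23-23-24-19-24-14"/></g><g data-elev="1225"><path d="M17 471l13 3 12 0 11-2 10-5 8-6 6-9 3-10 2-12-2-13-3-14-14-27-21-26-25-20"/></g>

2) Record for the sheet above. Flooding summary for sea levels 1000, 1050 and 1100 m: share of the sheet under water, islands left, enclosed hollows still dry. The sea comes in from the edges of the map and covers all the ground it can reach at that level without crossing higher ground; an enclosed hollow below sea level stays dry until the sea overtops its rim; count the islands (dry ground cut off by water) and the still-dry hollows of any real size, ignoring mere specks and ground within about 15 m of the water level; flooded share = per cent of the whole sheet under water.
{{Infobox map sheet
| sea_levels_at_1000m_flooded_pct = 12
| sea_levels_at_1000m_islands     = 0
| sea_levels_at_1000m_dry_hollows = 0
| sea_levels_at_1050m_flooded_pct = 23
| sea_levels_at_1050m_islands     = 0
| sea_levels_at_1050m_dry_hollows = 0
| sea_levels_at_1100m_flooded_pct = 38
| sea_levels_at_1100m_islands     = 0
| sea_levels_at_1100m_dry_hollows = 0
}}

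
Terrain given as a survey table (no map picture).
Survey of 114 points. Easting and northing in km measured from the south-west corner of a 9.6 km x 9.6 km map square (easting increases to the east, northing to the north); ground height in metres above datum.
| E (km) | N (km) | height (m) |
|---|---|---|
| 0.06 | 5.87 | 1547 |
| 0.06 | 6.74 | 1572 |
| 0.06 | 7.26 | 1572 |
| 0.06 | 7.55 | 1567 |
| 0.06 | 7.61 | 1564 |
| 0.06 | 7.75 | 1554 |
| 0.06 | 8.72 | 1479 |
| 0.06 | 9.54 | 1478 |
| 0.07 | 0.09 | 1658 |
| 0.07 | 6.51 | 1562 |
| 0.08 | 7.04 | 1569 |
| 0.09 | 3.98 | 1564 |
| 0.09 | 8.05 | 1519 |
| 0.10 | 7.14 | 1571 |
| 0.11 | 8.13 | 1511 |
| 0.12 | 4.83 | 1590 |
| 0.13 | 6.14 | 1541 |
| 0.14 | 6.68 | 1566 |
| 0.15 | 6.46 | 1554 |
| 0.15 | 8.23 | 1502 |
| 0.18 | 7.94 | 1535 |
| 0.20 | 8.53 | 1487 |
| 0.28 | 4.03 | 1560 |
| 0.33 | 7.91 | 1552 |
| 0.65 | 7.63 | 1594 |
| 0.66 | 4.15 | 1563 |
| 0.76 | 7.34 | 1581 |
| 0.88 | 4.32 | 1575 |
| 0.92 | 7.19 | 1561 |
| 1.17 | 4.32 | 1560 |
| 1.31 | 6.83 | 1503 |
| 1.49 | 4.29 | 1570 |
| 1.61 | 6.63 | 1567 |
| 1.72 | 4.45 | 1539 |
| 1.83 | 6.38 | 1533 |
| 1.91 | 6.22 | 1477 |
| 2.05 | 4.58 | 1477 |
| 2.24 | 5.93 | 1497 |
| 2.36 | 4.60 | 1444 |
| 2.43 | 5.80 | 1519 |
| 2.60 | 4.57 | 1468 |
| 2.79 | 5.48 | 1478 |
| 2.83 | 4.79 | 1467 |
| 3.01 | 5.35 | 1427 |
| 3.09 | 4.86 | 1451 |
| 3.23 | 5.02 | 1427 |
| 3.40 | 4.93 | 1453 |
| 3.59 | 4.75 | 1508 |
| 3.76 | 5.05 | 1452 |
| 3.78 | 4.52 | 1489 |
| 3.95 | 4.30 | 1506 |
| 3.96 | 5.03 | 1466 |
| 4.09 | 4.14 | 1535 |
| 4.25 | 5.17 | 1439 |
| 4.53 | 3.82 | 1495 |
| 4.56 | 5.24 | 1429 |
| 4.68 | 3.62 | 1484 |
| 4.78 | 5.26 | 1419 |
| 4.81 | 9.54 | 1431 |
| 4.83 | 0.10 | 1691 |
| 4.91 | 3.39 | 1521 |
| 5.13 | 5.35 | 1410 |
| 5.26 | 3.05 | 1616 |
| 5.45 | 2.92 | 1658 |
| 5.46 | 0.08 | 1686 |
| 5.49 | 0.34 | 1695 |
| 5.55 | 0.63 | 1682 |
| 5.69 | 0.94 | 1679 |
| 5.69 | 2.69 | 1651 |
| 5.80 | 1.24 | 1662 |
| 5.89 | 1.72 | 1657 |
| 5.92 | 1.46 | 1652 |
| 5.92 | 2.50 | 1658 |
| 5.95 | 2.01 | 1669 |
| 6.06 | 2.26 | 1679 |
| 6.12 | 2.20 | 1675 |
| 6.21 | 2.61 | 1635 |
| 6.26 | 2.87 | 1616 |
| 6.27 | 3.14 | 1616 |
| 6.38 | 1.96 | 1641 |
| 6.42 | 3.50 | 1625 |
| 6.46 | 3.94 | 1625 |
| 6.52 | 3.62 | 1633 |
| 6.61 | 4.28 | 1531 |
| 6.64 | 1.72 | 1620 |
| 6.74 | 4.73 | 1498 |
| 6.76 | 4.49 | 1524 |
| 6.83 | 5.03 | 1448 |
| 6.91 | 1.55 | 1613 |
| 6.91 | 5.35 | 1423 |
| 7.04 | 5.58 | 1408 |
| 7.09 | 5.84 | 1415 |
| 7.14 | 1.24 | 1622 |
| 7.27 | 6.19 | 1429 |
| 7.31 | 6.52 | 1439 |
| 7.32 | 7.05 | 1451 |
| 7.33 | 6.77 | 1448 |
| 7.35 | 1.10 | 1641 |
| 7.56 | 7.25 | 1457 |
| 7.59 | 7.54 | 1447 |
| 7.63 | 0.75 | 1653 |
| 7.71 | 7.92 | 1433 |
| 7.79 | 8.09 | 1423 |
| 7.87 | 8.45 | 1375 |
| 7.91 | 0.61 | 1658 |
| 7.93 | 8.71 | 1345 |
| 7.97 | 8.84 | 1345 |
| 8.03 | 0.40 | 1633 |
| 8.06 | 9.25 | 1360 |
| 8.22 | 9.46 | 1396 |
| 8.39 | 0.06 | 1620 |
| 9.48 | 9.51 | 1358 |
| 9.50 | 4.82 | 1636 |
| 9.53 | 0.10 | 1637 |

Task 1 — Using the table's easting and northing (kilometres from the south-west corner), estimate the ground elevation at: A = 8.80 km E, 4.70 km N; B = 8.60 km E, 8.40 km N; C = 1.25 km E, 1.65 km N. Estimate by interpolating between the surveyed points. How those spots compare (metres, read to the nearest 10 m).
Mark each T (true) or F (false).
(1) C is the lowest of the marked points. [F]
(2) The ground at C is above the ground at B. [T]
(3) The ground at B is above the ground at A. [F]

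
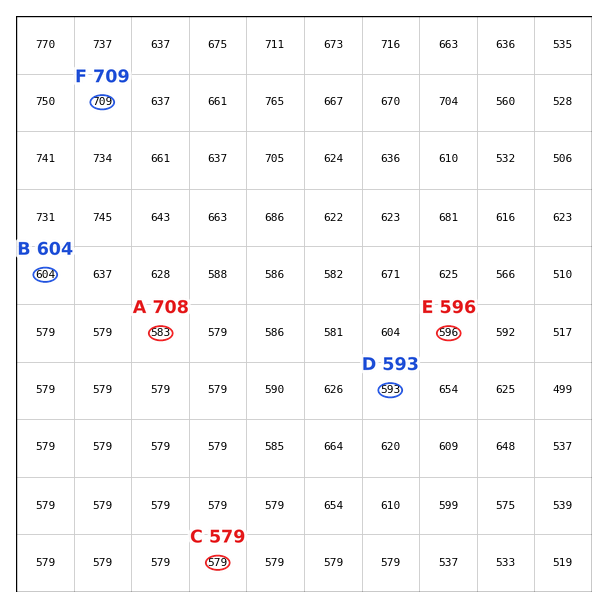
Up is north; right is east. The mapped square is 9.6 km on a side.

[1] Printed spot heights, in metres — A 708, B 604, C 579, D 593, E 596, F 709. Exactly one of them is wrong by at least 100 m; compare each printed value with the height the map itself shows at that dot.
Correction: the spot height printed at A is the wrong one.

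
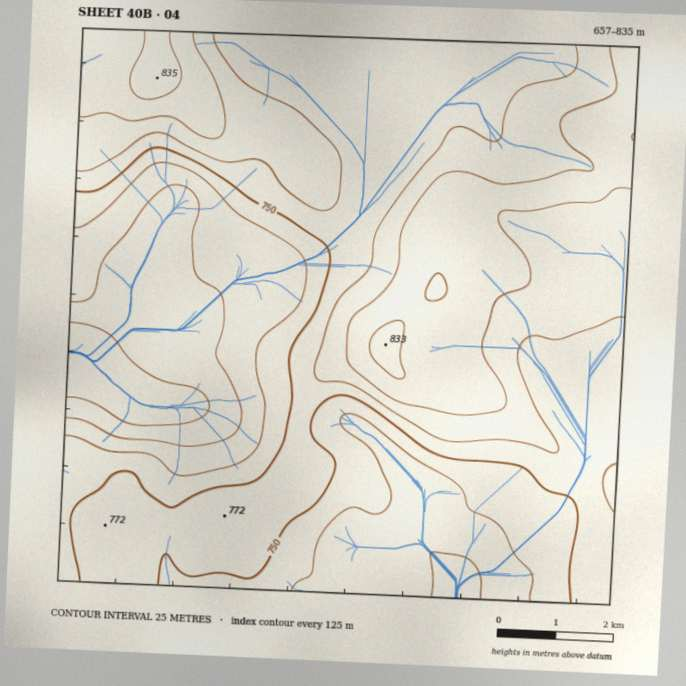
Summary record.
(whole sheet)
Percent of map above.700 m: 89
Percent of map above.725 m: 75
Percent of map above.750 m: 62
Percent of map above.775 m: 33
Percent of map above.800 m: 16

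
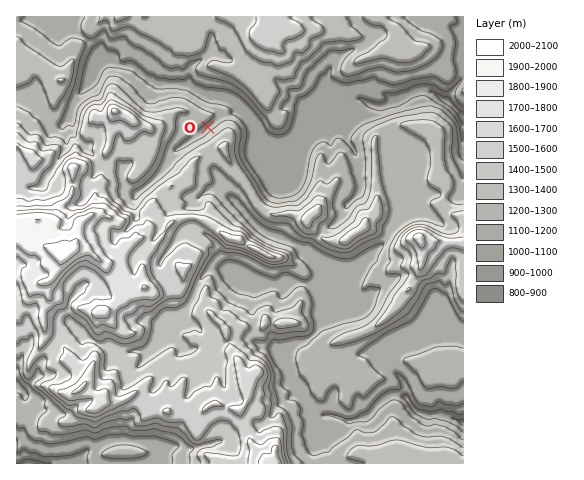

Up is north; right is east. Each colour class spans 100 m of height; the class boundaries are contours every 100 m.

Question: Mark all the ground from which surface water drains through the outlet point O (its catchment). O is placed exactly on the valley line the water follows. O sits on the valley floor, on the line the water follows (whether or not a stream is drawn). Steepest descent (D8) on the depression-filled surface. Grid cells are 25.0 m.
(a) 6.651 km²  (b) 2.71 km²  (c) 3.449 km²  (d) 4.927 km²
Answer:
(d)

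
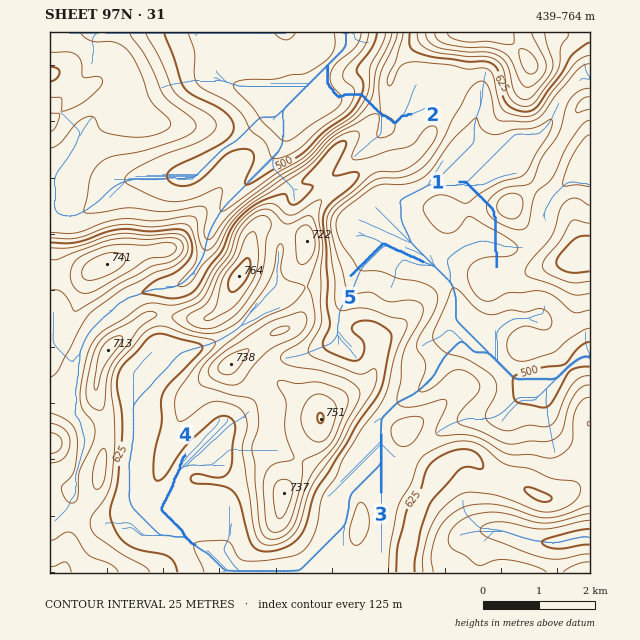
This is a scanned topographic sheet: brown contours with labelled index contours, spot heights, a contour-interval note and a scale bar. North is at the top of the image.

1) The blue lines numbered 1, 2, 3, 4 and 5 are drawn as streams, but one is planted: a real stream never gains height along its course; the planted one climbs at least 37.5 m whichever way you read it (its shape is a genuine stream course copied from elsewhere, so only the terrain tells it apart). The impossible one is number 1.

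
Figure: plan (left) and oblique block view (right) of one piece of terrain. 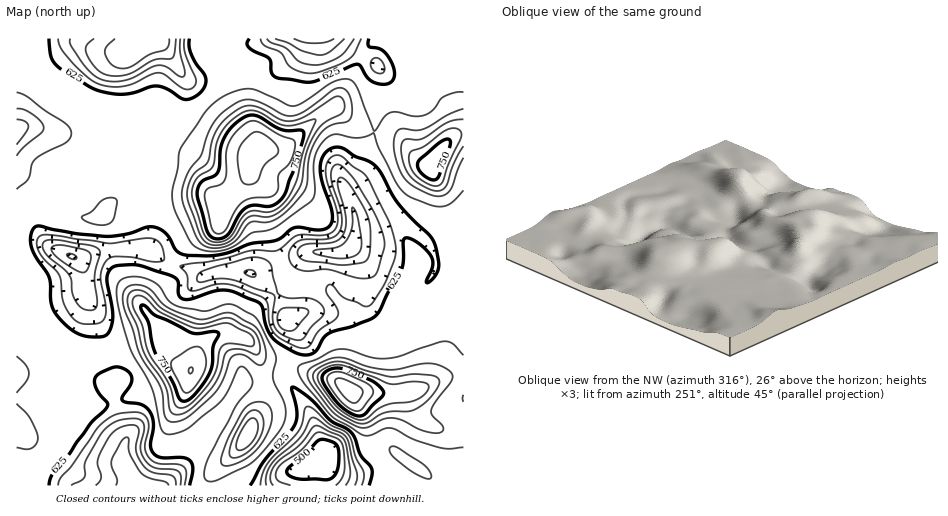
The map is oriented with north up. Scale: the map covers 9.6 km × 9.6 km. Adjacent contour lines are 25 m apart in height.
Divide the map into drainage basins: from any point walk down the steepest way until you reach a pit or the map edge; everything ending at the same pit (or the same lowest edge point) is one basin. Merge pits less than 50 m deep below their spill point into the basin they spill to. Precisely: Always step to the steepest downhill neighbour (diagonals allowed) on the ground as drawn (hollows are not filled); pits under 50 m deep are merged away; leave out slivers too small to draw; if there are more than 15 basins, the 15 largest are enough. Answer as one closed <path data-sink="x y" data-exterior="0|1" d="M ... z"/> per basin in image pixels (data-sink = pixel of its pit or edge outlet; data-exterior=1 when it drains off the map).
<path data-sink="351 247" data-exterior="0" d="M336 108l-8 2-10 7-33 31-7 2-20-2-4 3-7 28-27 25-1 20-4 4-25 12-11 9-10 16-6 17-19 19-1 7 10 12 13 11 10 5 12 11 4 10 1 8 6-17 7-8 14-7 9 0 17 6 16 19 24 3 27 13 20 5 20 14 52 0 15-4 11-6 4-5 10-26 4-22 15-20 0-73-16-14-4-7-3-25-10-22 1-3-11-4-21-24-36-9-15-9z"/><path data-sink="132 50" data-exterior="0" d="M206 38l-189 0-1 135 16 11 27 26 31 9 12-1 11-17 21-11 13 0 15 3 40 0 11 4 7 8 7-5 20-21 5-23 4-8 0-7-31-52-8-22-10-17z"/><path data-sink="321 460" data-exterior="0" d="M463 311l-14 19-4 22-13 30-12 7-15 4-52 0-20-14-20-5-27-13-24-3-9-13-9-7-15-5-9 0-14 7-7 8-9 24-2 15-5 12 0 12 8 14 12 11 26 12 11-1-28 27-3 11 254 1z"/><path data-sink="137 485" data-exterior="1" d="M24 295l-8 1 0 189 192 1 4-12 28-27-11 1-26-12-12-11-7-11-1-15 9-33 0-9-4-10-12-11-10-5-11 7-26 4-25 11-15 3-12-5-28-24z"/><path data-sink="73 257" data-exterior="0" d="M17 173l-1 122 8 0 25 32 28 24 12 5 15-3 25-11 26-4 10-6 0-2-18-17-4-5 0-5 20-21 6-17 10-16 11-9 25-12 4-4 0-21-6-6-11-4-40 0-15-3-13 0-21 11-11 17-12 1-31-9-27-26z"/><path data-sink="311 39" data-exterior="1" d="M403 38l-196 0-1 9 26 56 23 35 2 11 7-1 14 2 7-2 33-31 10-7 8-2 13 12 15 9 36 9 21 24 11 3 22-32 0-12-8-15-19-18-6-18z"/>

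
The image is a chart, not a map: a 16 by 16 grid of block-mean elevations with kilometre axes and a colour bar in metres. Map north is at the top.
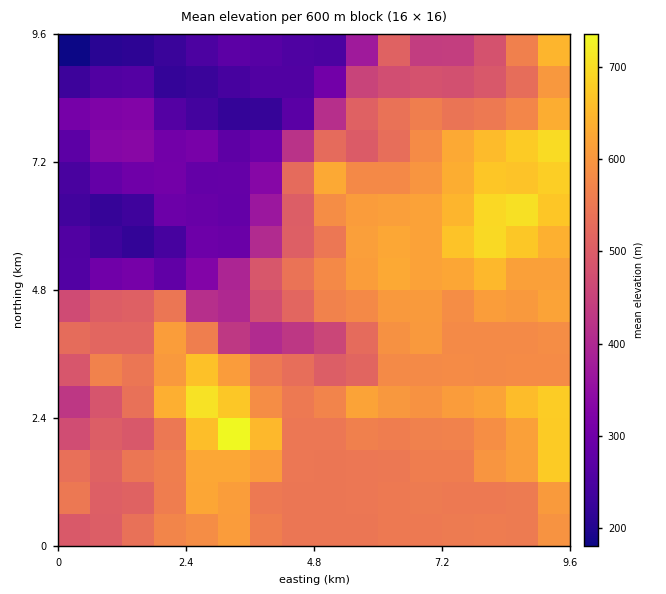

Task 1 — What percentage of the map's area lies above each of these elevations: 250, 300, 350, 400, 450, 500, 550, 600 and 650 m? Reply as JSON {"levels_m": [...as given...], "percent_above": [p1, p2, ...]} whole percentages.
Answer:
{"levels_m": [250, 300, 350, 400, 450, 500, 550, 600, 650], "percent_above": [91, 83, 78, 76, 72, 65, 49, 24, 9]}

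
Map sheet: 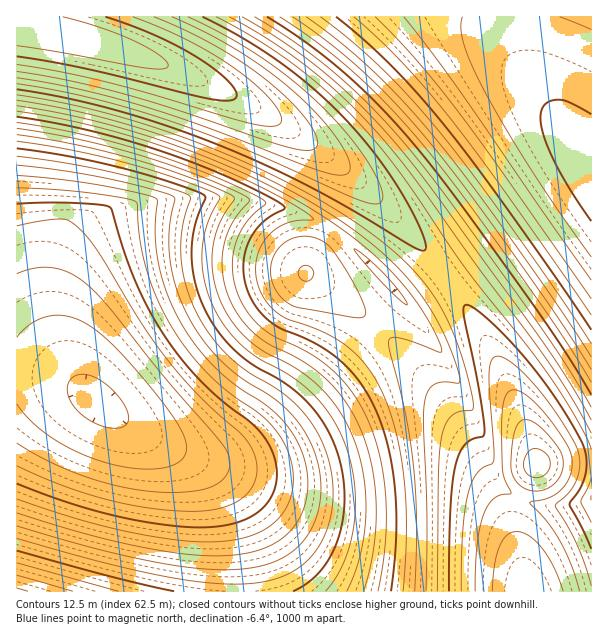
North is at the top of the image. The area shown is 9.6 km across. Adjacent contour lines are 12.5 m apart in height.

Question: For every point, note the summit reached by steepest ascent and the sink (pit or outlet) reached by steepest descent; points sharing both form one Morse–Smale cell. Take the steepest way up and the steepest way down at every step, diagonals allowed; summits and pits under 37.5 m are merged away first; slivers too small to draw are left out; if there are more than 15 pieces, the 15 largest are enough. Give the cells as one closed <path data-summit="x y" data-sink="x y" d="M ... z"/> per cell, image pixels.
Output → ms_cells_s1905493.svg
<path data-summit="17 27" data-sink="98 402" d="M18 26l-2 1 1 346 27 1 21 6 19 11 26 21 34 22 33 17 18 6 26 1 25-8 33-23 45-41 78-86 5 4 3 0 35-26-31-42-43-44-59-48-51-34-45-24-64-26-77-23z"/><path data-summit="17 27" data-sink="591 174" d="M591 16l-574 0-1 10 4 2 55 9 77 23 64 26 45 24 41 26 54 42 44 43 47 56 110-79 35-21z"/><path data-summit="537 464" data-sink="98 402" d="M446 277l-36 27-3 0-5-4-90 97-33 30-22 17-14 7-22 7-20 0-21-7-4 1 25 14 11 11 12 23 11 36 5 56 288-1-12-52-2-18 4-20 18-36-1-10-23-62-24-49z"/><path data-summit="17 591" data-sink="98 402" d="M33 373l-17 1 0 217 223 1-1-37-6-33-8-22-12-23-17-15-43-23-32-19-40-32-29-12z"/><path data-summit="537 464" data-sink="591 174" d="M591 178l-34 20-111 80 42 66 24 49 23 62 1 10-18 36-4 20 2 18 12 53 64-1z"/>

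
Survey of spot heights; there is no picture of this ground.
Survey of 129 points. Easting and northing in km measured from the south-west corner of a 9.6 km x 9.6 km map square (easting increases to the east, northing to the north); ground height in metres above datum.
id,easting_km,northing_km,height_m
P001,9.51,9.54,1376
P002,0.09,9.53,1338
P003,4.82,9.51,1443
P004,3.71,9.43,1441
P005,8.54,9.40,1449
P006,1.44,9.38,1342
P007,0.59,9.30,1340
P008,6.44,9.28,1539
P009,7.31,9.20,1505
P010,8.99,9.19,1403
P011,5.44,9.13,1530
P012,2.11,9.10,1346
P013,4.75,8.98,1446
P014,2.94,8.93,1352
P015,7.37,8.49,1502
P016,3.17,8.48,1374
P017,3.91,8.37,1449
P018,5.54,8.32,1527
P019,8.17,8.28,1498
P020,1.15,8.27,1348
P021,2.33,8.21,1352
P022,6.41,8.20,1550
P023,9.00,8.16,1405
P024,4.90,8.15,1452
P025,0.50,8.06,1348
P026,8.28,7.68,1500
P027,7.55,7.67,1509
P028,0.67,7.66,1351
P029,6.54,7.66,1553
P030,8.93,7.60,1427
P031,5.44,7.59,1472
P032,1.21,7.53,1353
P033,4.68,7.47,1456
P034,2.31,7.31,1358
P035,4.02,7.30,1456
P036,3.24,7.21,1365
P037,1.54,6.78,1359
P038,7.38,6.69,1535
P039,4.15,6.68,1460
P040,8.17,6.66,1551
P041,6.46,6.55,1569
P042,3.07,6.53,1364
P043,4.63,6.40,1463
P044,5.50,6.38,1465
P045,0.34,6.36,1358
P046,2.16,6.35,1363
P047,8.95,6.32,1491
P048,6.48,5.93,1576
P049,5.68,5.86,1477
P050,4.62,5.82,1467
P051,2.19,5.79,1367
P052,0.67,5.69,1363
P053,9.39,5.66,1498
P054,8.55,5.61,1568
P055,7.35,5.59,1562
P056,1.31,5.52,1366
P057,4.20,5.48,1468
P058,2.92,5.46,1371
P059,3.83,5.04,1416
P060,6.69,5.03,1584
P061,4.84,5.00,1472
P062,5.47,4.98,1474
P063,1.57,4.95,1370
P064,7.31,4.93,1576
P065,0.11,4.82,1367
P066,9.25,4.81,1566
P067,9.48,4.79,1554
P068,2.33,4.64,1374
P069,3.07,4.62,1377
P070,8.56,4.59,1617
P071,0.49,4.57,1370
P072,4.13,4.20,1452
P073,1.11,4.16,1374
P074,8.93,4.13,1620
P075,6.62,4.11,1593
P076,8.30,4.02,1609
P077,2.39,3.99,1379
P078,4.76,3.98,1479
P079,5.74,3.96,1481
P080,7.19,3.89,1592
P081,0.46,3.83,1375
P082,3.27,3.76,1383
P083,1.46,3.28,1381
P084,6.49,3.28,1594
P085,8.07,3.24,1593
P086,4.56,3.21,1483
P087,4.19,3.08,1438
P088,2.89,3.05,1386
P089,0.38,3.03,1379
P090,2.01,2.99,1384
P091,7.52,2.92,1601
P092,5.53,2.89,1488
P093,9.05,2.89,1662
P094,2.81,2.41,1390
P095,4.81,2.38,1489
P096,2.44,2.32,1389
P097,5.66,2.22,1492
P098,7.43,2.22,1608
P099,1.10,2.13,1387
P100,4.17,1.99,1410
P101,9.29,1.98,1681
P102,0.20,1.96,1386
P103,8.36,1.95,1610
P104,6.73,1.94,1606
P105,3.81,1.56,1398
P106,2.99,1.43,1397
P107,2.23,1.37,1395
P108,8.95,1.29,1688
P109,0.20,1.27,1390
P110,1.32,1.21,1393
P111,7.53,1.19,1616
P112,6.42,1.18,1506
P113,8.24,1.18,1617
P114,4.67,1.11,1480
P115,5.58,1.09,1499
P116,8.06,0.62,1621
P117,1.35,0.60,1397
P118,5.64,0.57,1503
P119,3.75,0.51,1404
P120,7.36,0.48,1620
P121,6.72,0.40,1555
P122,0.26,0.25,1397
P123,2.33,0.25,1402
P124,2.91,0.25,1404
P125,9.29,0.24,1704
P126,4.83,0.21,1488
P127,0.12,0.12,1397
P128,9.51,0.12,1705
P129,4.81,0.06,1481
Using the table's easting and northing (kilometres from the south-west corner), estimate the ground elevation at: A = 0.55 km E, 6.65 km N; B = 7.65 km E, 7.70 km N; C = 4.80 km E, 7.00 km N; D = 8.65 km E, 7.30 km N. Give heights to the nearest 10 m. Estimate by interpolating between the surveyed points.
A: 1360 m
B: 1520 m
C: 1460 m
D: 1470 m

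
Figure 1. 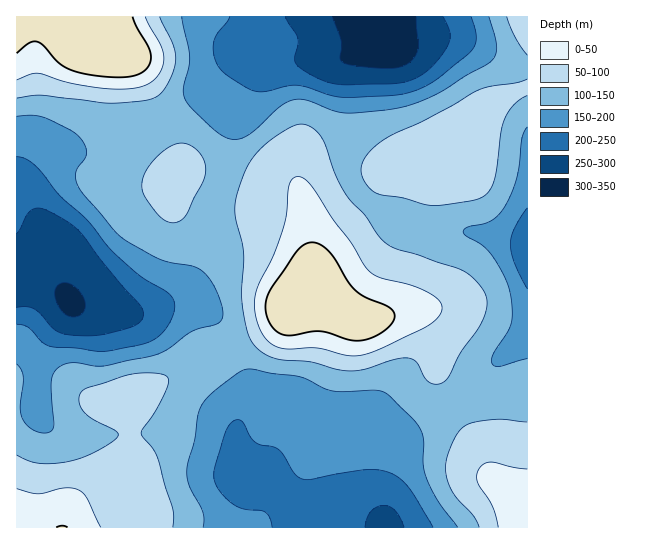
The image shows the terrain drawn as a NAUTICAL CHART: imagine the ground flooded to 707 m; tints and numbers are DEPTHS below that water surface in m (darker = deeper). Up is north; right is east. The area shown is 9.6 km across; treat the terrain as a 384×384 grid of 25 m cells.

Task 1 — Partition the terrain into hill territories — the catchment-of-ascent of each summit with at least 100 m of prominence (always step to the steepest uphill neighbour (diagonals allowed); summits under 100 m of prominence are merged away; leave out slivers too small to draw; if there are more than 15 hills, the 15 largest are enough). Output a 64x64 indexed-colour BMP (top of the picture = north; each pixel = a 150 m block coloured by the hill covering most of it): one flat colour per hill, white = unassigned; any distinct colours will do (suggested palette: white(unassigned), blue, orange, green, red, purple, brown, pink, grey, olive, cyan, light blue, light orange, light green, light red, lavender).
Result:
<image width="64" height="64" href="data:image/bmp;base64,Qk12CAAAAAAAAHYAAAAoAAAAQAAAAEAAAAABAAQAAAAAAAAIAAATCwAAEwsAABAAAAAAAAAA////ALR3HwAOf/8ALKAsACgn1gC9Z5QAS1aMAMJ34wB/f38AIr28AM++FwDox64AeLv/AIrfmACWmP8A1bDFACIiIiIiIiIiIiIiIiIiIiIiIiIiIzMzERERERERERERIiIiIiIiIiIiIiIiIiIiIiIiIzMzMzMREREREREREREiIiIiIiIiIiIiIiIiIiIiIiMzMzMzMRERERERERERESIiIiIiIiIiIiIiIiIiIiIiMzMzMzMxERERERERERERIiIiIiIiIiIiIiIiIiIiIiMzMzMzMzEREREREREREREiIiIiIiIiIiIiIiIiIiIjMzMzMzMzMRERERERERERESIiIiIiIiIiIiIiIiIiETMzMzMzMzMxERERERERERERIiIiIiIiIiIiIiIiIiIREzMzMzMzMzEREREREREREREiIiIiIiIiIiIiIiIiIRERMzMzMzMzMRERERERERERESIiIiIiIiIiIiIiIiIhEREzMzMzMzMxERERERERERERIiIiIiIiIiIiIiIiIiERERMzMzMzMzEREREREREREREiIiIiIiIiIiIiIiIiIRERETMzMzMzMRERERERERERESIiIiIiIiIiIiIiIiIiEREREzMzMzERERERERERERERIiIiIiIiIiIiIiIiIiIRERERMzMREREREREREREREREiIiIiIiIiIiIiIiIiIhERERERERERERERERERERERETMyIiIiIiIiIiIiIiIiIRERERERERERERERERERERERMzIiIiIiIiIiIiIiIiIhEREREREREREREREREREREREzMiIiIiIiIiIiIiIiIiERERERERERERERERERERERETMyIiIiIiIiIiIiIiIiIRERERERERERERERERERERERMzIiIiIiIiIiIiIiIiIhEREREREREREREREREREREREzMiIiIiIiIiIiIiIiIhERERERERERERERERERERERETMyIiIiIiIiIiIiIiIiERERERERERERERERERERERERMzMiIiIiIiIiIiIiIiEREREREREREREREREREREREREzMyIiIiIiIiIiIiIiIRERERERERERERERERERERERETMzMiIiIiIiIiIiIiIRERERERERERERERERERERERERMzMyIiIiIiIiIiIiIhEREREREREREREREREREREREREzMzMiIiIiIiIiIiIhERERERERERERERERERERERERETMzMzIiIhERESIiIRERERERERERERERERERERERERERMzMzMREREREREREREREREREREREREREREREREREREREzMzMRERERERERERERERERERERERERERERERERERERETMzMxERERERERERERERERERERERERERERERERERERERMzMzEREREREREREREREREREREREREREREREREREREREzMzMRERERERERERERERERERERERERERERERERERERETMzMxERERERERERERERERERERERERERERERERERERERMzMzEREREREREREREREREREREREREREREREREREREREzMzERERERERERERERERERERERERERERERERERERERETMzERERERERERERERERERERERERERERERERERERERERMzMREREREREREREREREREREREREREREREREREREREREzMRERERERERERERERERERERERERERERERERERERERETMRERERERERERERERERERERERERERERERERERERERERMxEREREREREREREREREREREREREREREREREREREREREzERERERERERERERERERERERERERERERERERERERERETMRERERERERERERERERERERERERERERERERERERERERMxEREREREREREREREREREREREREREREREREREREREREzERERERERERERERERERERERERERERERERERERERERETMxERERERERERERERERERERERERERERERERERERERERMzMREREREREREREREREREREREREREREREREREREREREzMzMzERERERERERERERERERERERERERERERERERERETMzMzMzMRERERERERERERERERERERERERERERERERERMzMzMzMzMREREREREREREREREREREREREREREREREREzMzMzMzMzMxERERERERERERERERERERERERERERERETMzMzMzMzMzMxERERERERERERERERERERERERERERERMzMzMzMzMzMzMxEREREREREREREREREREREREREREREzMzMzMzMzMzMzMxERERERERERERERERERERERERERETMzMzMzMzMzMzMzMxERERERERERERERERERERERERERMzMzMzMzMzMzMzMzMREREREREREREREREREREREREREzMzMzMzMzMzMzMzMzERERERERERERERERERERERERETMzMzMzMzMzMzMzMzMxERERERERERERERERERERERERMzMzMzMzMzMzMzMzMzMzMzMxEREREREREREREREREREzMzMzMzMzMzMzMzMzMzMzMzMzMzMxERERERERERERETMzMzMzMzMzMzMzMzMzMzMzMzMzMzMRERERERERERERMzMzMzMzMzMzMzMzMzMzMzMzMzMzMzEREREREREREREzMzMzMzMzMzMzMzMzMzMzMzMzMzMzERERERERERERETMzMzMzMzMzMzMzMzMzMzMzMzMzMzMRERERERERERER"/>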